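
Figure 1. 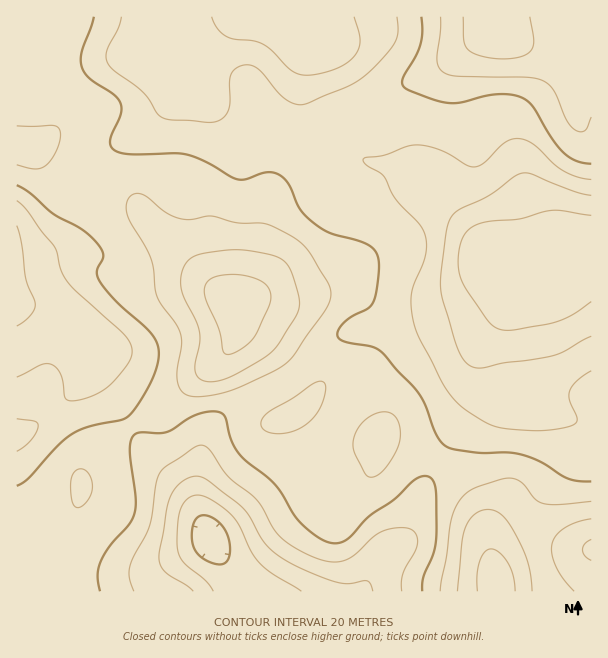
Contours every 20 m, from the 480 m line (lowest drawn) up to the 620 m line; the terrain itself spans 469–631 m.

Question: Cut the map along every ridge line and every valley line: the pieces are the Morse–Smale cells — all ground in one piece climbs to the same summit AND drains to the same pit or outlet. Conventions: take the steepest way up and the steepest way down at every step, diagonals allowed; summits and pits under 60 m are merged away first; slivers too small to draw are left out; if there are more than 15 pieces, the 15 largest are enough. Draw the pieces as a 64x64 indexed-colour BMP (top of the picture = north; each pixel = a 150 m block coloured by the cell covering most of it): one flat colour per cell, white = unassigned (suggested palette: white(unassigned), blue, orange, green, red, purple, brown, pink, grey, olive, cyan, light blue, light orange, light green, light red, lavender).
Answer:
<image width="64" height="64" href="data:image/bmp;base64,Qk12CAAAAAAAAHYAAAAoAAAAQAAAAEAAAAABAAQAAAAAAAAIAAATCwAAEwsAABAAAAAAAAAA////ALR3HwAOf/8ALKAsACgn1gC9Z5QAS1aMAMJ34wB/f38AIr28AM++FwDox64AeLv/AIrfmACWmP8A1bDFACIiIiIiIiIiIiIiIiIiIiIiIiIlVVVVVVVVVVVVVVVVIiIiIiIiIiIiIiIiIiIiIiIiIiVVVVVVVVVVVVVVVVUiIiIiIiIiIiIiIiIiIiIiIiIiIlVVVVVVVVRFVVVVVSIiIiIiIiIiIiIiIiIiIiIiIiIiJVVVVVVVVERFVVVVIiIiIiIiIiIiIiIiIiIiIiIiIiIiVVVVVVVURERERFUiIiIiIiIiIiIiIiIiIiIiIiIiIiIlVVVVVURERERERCIiIiIiIiIiIiIiIiIiIiIiIiIiIiJVVVVVREREREREIiIiIiIiIiIiIiIiIiIiIiIiIiIiIlVVVVVEREREREQiIiIiIiIiIiIiIiIiIiIiIiIiIiIiVVVVVURERERERCIiIiIiIiIiIiIiIiIiIiIiIiIiIiIlVVVUREREREREIiIiIiIiIiIiIiIiIiIiIiIiIiIiIiVVVVREREREREQiIiIiIiIiIiIiIiIiIiIiIiIiIiIiJVVVRERERERERCIiIiIiIiIiIiIiIiIiIiIiIiIiIiIiVVVEREREREREIiIiIiIiIiIiIiIiIiIiIiIiIiIiIiJVREREREREREQiIiIiIiIiIiIiIiIiIiIiIiIiIiIiIiRERERERERERCIiIiIiIiIiIiIiIiIiIiIiEREiIiIhEUREREREREREIiIiIiIiIiIiIiIiIiIiIiEREREiERERREREREREREQiIiIiIiIiIiIiIiIiIiIiEREREREREREURERERERERCIiIiIiIiIiIiIiIiIiIiIRERERERERERRERERERERBIiIiIiIiIiIiIiIiIiIiIREREREREREREUREREREQREiIiIiIiIiIiIiIiIiIiIiERERERERERERFEREREERESIiIiIiIiIiIiIiIiIiIiIhEREREREREREURERBERERIiIiIiIiIiIiIiIiIiIiIiERERERERERERRERBEREREiIiIiIiIiIiIiIiIiIiIiEREREREREREREUREERERESIiIiIiIiIiIiIiIiIiIiERERERERERERERREQRERERIiIiIiIiIiIiIiIiIiIiIRERERERERERERFEQREREREiIiIiIiIiIiIiIiIiIiIREREREREREREREURBERERESIiIiIiIiIiIiIiIiIiERERERERERERERERREERERERIiIiIiIiIiIiIiIiIiERERERERERERERERFEQREREREiIiIiIiIiIiIiIiIhERERERERERERERERERRBERERESIiIiIiIiIiIiIiIiEREREREREREREREREREUERERERIiIiIiIiIiIiIiIiERERERERERERERERERERQREREREiIiIiIiIiIiIiIiIRERERERERERERERERERERERERESIiIiIiIiIiIiIiERERERERERERERERERERETMzMRERIiIiIiIiIiIiIiERERERERERERERERERERETMzMzMREiIiIiIiIiIiIiERERERERERERERERERERETMzMzMzESIiIiIiIiIiIiIRERERERERERERERERERERMzMzMzMxIiIiIiIiIiIiIREREREREREREREREREREREzMzMzMzMiIiIiIiIiIiEREREREREREREREREREREREzMzMzMzMyIiIiIiIiIiERERERERERERERERERERERETMzMzMzMzIiIiIiIiIiERERERERERERERERERERERETMzMzMzMzMiIiIiIiIiERERERERERERERERERERERETMzMzMzMzMyIiIiIiIiIRERERERERERERERERERERETMzMzMzMzMzIiIiIiIiERERERERERERERERERERERETMzMzMzMzMzMiIiIRERERERERERERERERERERERERETMzMzMzMzMzMyIiIRERERERERERERERERERERERERETMzMzMzMzMzMzIiIRERERERERERERERERERERERERETMzMzMzMzMzMzMiIREREREREREREREREREREREREREzMzMzMzMzMzMzMyIREREREREREREREREREREREREzMzMzMzMzMzMzMzMzERERERERERERERERERERERERMzMzMzMzMzMzMzMzMzMREREREREREREREREREREREzMzMzMzMzMzMzMzMzMzMxERERERERERERERERERERETMzMzMzMzMzMzMzMzMzMzERERERERERERERERERERETMzMzMzMzMzMzMzMzMzMzMRERERERERERERERERERERMzMzMzMzMzMzMzMzMzMzMxEREREREREREREREREREREzMzMzMzMzMzMzMzMzMzMzERERERERERERERERERERETMzMzMzMzMzMzMzMzMzMzMRERERERERERERERERERERMzMzMzMzMzMzMzMzMzMzZhEREREREREREREREREREREzMzMzMzMzMzMzMzMzMzZmcRERERERERERERERERERETMzMzMzMzMzMzMzMzMzZmZ3ERERERERERERERERERERMzMzMzMzMzMzMzMzMzZmZndxEREREREREREREREREREzMzMzMzMzMzMzMzM2ZmZmd3ERERERERERERERERERETMzMzMzMzMzMzMzNmZmZmZ3dxERERERERERERERERETMzMzMzMzMzMzMzNmZmZmZnd3cRERERERERERERERETMzMzMzMzMzMzMzM2ZmZmZm"/>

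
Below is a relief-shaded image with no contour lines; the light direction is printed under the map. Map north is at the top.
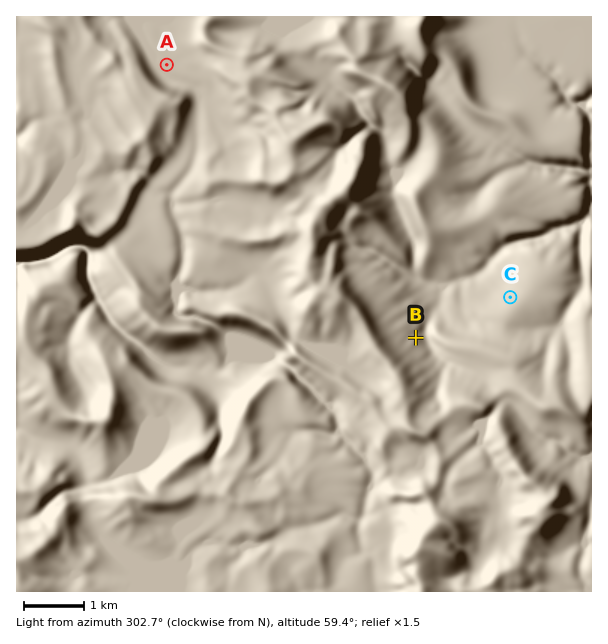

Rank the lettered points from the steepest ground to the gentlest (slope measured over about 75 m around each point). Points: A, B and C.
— B C A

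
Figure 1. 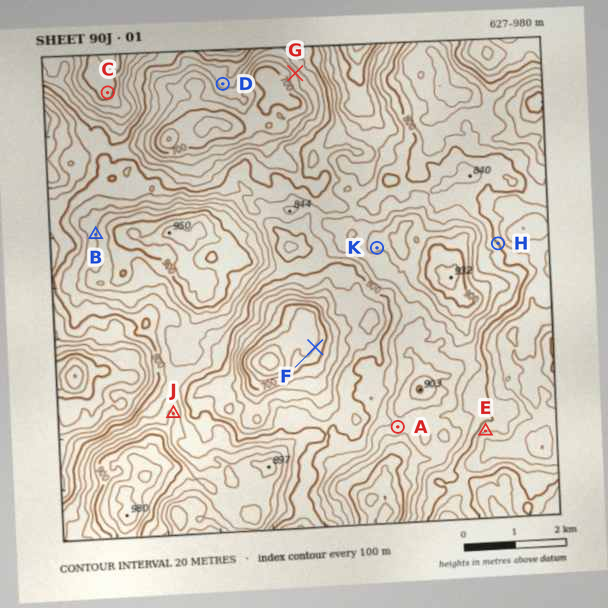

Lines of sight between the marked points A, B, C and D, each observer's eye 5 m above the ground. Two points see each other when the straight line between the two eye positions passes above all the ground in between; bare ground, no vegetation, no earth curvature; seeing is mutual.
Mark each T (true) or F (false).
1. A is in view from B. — F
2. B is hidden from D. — T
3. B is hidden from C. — F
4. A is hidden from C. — T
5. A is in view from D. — F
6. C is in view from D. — T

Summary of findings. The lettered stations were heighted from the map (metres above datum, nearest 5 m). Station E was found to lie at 780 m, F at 680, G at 740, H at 800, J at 860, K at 865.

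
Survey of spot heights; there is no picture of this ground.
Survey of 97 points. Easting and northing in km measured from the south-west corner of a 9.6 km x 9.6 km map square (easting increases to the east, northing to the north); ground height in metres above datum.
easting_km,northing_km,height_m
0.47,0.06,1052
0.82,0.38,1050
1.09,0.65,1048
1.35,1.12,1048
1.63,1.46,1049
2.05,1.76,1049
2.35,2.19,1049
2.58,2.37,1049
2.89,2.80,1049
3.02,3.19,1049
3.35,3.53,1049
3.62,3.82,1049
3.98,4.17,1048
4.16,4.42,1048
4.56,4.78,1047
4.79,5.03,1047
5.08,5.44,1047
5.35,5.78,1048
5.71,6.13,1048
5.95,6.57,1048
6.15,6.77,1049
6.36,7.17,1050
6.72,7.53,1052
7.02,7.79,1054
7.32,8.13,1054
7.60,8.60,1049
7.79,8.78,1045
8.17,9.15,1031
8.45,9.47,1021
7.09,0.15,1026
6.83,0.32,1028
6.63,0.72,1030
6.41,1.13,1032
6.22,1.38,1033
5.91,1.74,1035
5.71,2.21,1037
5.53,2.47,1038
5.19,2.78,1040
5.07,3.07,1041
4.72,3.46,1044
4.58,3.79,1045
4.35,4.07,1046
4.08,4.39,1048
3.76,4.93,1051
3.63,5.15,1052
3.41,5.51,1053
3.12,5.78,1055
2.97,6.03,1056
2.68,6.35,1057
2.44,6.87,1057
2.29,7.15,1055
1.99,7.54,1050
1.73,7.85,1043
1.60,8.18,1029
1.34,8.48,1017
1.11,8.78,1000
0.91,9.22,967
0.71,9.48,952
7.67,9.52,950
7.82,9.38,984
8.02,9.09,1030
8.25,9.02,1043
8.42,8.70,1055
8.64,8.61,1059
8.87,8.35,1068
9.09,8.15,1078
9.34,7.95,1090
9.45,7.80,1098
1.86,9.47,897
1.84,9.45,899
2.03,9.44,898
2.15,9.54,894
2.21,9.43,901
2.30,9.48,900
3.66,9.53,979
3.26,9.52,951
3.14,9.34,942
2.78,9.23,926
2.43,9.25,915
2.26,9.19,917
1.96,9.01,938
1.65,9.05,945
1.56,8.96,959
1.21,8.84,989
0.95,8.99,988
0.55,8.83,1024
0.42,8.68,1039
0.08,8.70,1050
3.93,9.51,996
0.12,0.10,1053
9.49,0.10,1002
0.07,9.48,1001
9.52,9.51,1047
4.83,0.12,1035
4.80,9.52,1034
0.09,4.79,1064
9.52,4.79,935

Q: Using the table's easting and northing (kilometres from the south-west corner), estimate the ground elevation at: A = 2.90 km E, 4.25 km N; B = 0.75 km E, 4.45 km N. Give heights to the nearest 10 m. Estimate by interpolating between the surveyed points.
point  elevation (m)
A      1050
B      1060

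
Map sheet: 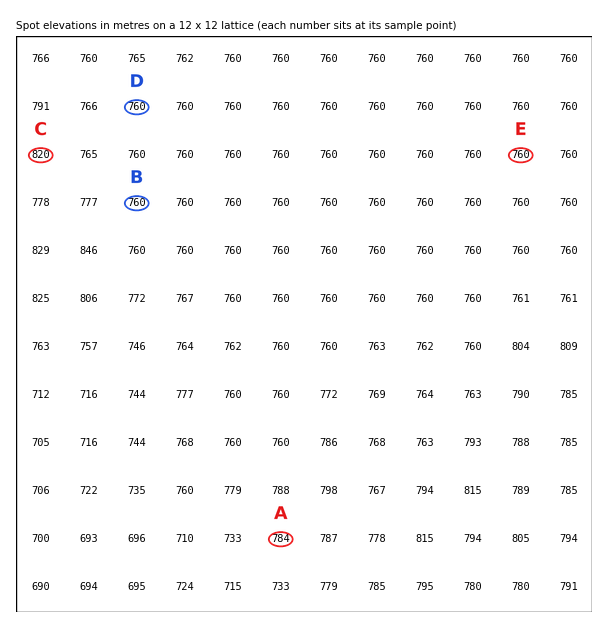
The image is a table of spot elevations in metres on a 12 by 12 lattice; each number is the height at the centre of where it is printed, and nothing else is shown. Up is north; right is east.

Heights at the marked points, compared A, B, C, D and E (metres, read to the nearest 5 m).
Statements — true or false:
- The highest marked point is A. false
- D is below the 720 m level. false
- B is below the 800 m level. true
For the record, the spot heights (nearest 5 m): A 785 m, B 760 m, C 820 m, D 760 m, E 760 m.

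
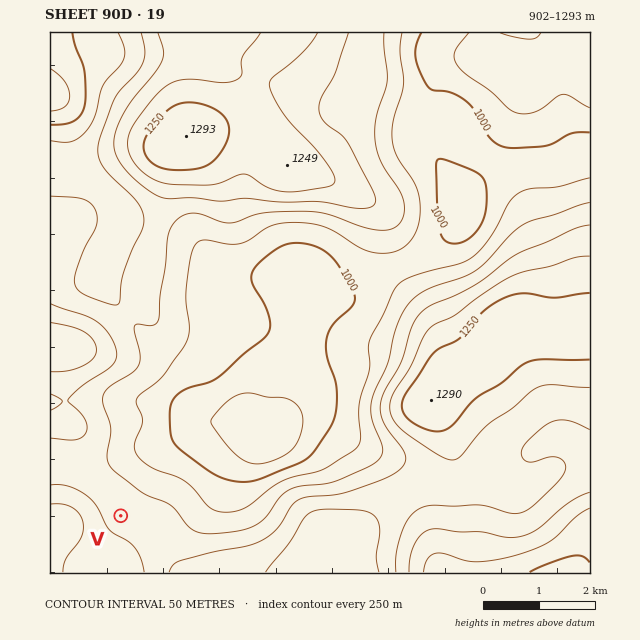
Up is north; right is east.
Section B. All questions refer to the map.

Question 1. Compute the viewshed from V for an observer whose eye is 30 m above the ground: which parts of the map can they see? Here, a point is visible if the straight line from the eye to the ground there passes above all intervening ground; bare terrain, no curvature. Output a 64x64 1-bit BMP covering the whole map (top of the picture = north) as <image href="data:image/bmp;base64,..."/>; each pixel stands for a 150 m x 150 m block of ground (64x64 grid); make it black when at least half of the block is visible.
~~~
<image width="64" height="64" href="data:image/bmp;base64,Qk0+AgAAAAAAAD4AAAAoAAAAQAAAAEAAAAABAAEAAAAAAAACAAATCwAAEwsAAAIAAAAAAAAA////AAAAAAD////+AAAAAP////4AAAAA/////wAAAAD/////AAAAAP/8H/8AAAAA//wH/4AAAADn/AH/AAAAAP/8Af8AAAAA//wA/gAAAAD/4AD+HgAAAP/AAHx//wAA/wAAP///AAD/AAAf//8AAP8AAA///wAA/4AAD//+AAD/8AAP//4AAP/8AB///AAAH/4A///8AAAA/3////gAAAD/////+AAAA//////4AAAf//////gAAP//////+AAA///////8AAD///////wAAP///////AAA/B/////8AAAAH/////wAAAAf/////DAAADw/z//4MAAAPD+H//g4AAA4Hwf/+DAAADgeB//wEAAAPB4D/+AAAAA8HgP/wAAAAD4fB//AAAAAHh/H/8AAAAAOH///4AAAAAw////gAAAAD3///+AAAAAP////wAAAAA////+AAwAAH////wAHAAA////+AAcAAD////gADwAAf///4AAOAAB///+AAA4AAP//+AAABgAA///wAAAGAAD//8AAAAAAAOP/wAAAAAAAAAAAAAAAAAAAAAAAAAAAAAAAAAAAAAAAAAAAAAAAAAAAAAAAAAAAAAAAAAAAAAAAAAAAAAAAAAAAAAAAAAAAAAAAAAAAAAAAAAAAAAAAAAAAAAAAAAAAAAAAAAAAAAAAAAAAAAAAAA=="/>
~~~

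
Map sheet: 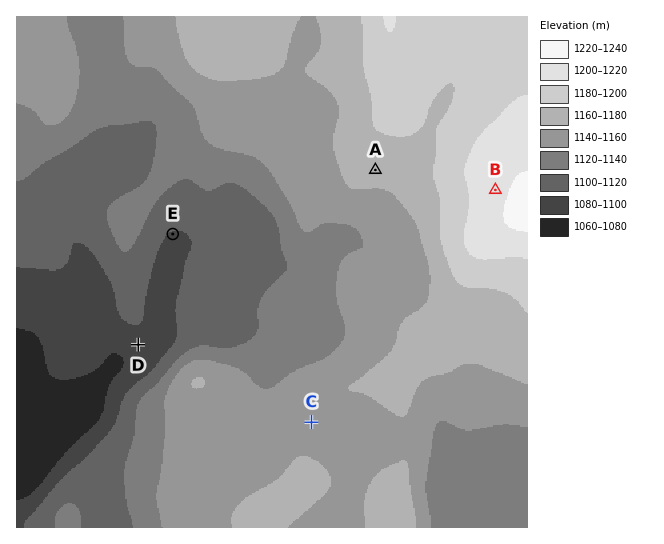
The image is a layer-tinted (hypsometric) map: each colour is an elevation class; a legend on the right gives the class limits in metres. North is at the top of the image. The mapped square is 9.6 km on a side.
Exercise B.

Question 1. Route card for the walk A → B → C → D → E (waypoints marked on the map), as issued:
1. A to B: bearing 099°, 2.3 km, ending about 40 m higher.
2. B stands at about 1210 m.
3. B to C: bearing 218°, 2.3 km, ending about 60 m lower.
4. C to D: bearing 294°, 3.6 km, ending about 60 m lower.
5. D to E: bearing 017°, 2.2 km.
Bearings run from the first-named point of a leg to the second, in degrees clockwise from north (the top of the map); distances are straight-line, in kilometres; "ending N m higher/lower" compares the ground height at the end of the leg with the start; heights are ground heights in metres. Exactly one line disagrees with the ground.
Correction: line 3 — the distance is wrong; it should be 5.6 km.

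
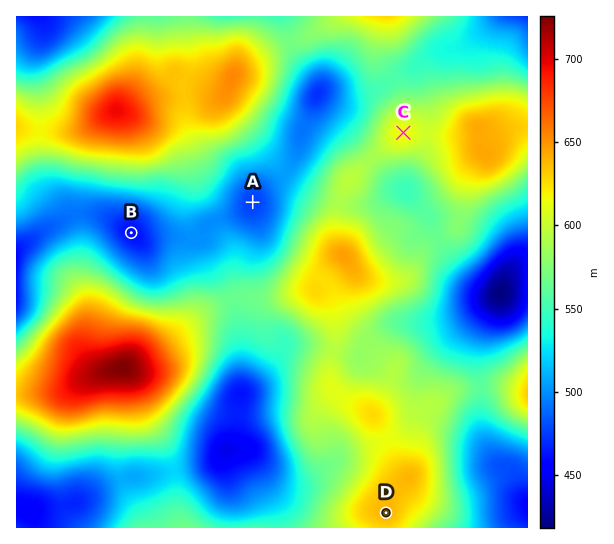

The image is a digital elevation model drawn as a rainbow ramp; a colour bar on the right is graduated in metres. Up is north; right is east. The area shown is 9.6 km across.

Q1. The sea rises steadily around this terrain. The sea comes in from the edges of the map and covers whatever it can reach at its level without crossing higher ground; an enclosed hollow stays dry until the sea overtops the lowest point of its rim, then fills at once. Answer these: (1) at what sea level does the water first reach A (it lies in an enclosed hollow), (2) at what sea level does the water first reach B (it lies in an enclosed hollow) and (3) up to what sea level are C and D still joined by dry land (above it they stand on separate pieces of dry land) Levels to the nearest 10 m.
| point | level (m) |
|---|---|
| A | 500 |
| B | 490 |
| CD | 590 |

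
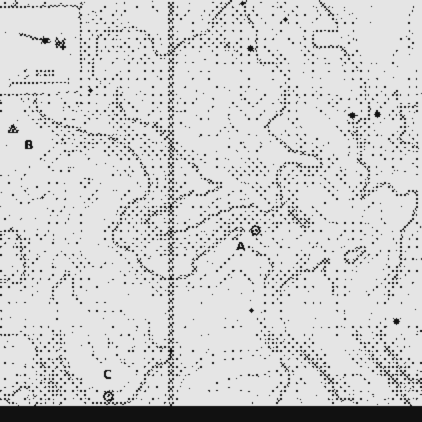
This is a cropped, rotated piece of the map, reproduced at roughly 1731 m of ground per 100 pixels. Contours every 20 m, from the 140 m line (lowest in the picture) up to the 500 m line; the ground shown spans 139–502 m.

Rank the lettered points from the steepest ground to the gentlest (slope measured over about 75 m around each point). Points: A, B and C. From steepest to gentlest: A C B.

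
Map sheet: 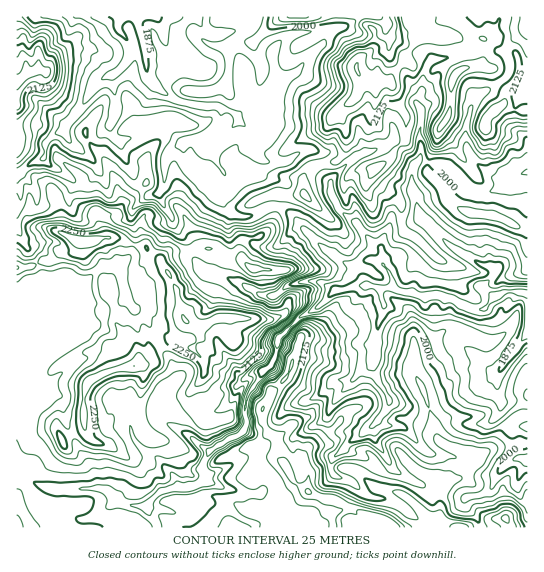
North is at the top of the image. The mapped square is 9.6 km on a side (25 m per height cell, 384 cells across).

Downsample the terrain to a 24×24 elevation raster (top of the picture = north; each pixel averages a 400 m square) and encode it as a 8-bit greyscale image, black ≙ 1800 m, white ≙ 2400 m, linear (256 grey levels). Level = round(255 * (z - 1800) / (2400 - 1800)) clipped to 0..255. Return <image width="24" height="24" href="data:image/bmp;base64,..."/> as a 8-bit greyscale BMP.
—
<image width="24" height="24" href="data:image/bmp;base64,Qk12BgAAAAAAADYEAAAoAAAAGAAAABgAAAABAAgAAAAAAEACAAATCwAAEwsAAAABAAAAAAAAAAAAAAEBAQACAgIAAwMDAAQEBAAFBQUABgYGAAcHBwAICAgACQkJAAoKCgALCwsADAwMAA0NDQAODg4ADw8PABAQEAAREREAEhISABMTEwAUFBQAFRUVABYWFgAXFxcAGBgYABkZGQAaGhoAGxsbABwcHAAdHR0AHh4eAB8fHwAgICAAISEhACIiIgAjIyMAJCQkACUlJQAmJiYAJycnACgoKAApKSkAKioqACsrKwAsLCwALS0tAC4uLgAvLy8AMDAwADExMQAyMjIAMzMzADQ0NAA1NTUANjY2ADc3NwA4ODgAOTk5ADo6OgA7OzsAPDw8AD09PQA+Pj4APz8/AEBAQABBQUEAQkJCAENDQwBEREQARUVFAEZGRgBHR0cASEhIAElJSQBKSkoAS0tLAExMTABNTU0ATk5OAE9PTwBQUFAAUVFRAFJSUgBTU1MAVFRUAFVVVQBWVlYAV1dXAFhYWABZWVkAWlpaAFtbWwBcXFwAXV1dAF5eXgBfX18AYGBgAGFhYQBiYmIAY2NjAGRkZABlZWUAZmZmAGdnZwBoaGgAaWlpAGpqagBra2sAbGxsAG1tbQBubm4Ab29vAHBwcABxcXEAcnJyAHNzcwB0dHQAdXV1AHZ2dgB3d3cAeHh4AHl5eQB6enoAe3t7AHx8fAB9fX0Afn5+AH9/fwCAgIAAgYGBAIKCggCDg4MAhISEAIWFhQCGhoYAh4eHAIiIiACJiYkAioqKAIuLiwCMjIwAjY2NAI6OjgCPj48AkJCQAJGRkQCSkpIAk5OTAJSUlACVlZUAlpaWAJeXlwCYmJgAmZmZAJqamgCbm5sAnJycAJ2dnQCenp4An5+fAKCgoAChoaEAoqKiAKOjowCkpKQApaWlAKampgCnp6cAqKioAKmpqQCqqqoAq6urAKysrACtra0Arq6uAK+vrwCwsLAAsbGxALKysgCzs7MAtLS0ALW1tQC2trYAt7e3ALi4uAC5ubkAurq6ALu7uwC8vLwAvb29AL6+vgC/v78AwMDAAMHBwQDCwsIAw8PDAMTExADFxcUAxsbGAMfHxwDIyMgAycnJAMrKygDLy8sAzMzMAM3NzQDOzs4Az8/PANDQ0ADR0dEA0tLSANPT0wDU1NQA1dXVANbW1gDX19cA2NjYANnZ2QDa2toA29vbANzc3ADd3d0A3t7eAN/f3wDg4OAA4eHhAOLi4gDj4+MA5OTkAOXl5QDm5uYA5+fnAOjo6ADp6ekA6urqAOvr6wDs7OwA7e3tAO7u7gDv7+8A8PDwAPHx8QDy8vIA8/PzAPT09AD19fUA9vb2APf39wD4+PgA+fn5APr6+gD7+/sA/Pz8AP39/QD+/v4A////AJmQjYmFgnuFiZGVl5qcobS1rZiYjoickpKLiYZ8gHp9goiRlZupppqNkJCGeW5xbo6Rk5COlY6BdH6UmKSohX+EfH+CgHVdV5Ser6utpJqWgXyRnKWeeWhvcHdud3lnUZqtusGuoqGVko12mpyHcl9KV19vZlhUUZejssCoo5ucoqGBnol4XmBTQVdnWEk7SJaarMStraOfraJ9g5RyUENGP2BjSTQuP5adpbvFyr2lt7CQZISEXUEtRWVXQjInNpWWnKm5v76/yL66iGeOZ0ApO11LOzczIZeVlpyus7fJzsnGrHNsWDwrL0k7OC4rJZmVlZyrqrXJva+njoZcMS8kHCQaFxMTGJuWl6CtrbfBnZOKjXpYNCMaFx8kKB4YIqOqsbOor72slpigmoxqQS4iHiw6NSgkO4uqxce/sKeSk46LgmNIQEMtLT03Mjw/TYKXmKOijod0c19bZV5OXURJQDw3T1tdW3B/fYJ9c19mVUdRXmJuVlVnVkBLWVJPTGJua2dpYltPRkJFSVVnWGZ7aEhVUVZKQ2dUVlRYV1dEQD5BPklTYW1vdVteYGFkTnFPQlBGUFNKQjk5OENbfIZ9dnGEgH6GZXxZQkY/SEhGPDc3O0BdipmQgXZ8k4CUiI5+VTU3Oiw2QEE9PD5RaZSjm399lX+Ih5+ZXzotKycvMDo+QT9DY5qjmZKImJaQiI2CWUIzIygtN0BFRkNMUnqOhJWSkZGNgmleRjcjHiQsN0BETFlaVVpzeJmZlI2LeA=="/>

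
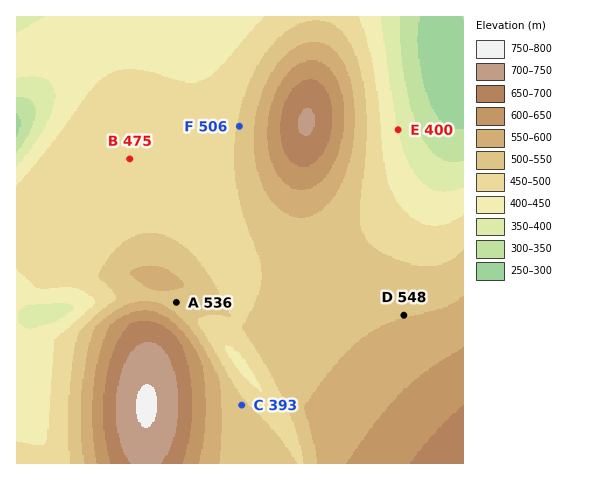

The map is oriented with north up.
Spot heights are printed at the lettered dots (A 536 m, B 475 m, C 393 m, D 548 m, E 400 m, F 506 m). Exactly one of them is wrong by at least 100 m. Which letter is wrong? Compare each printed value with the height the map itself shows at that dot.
C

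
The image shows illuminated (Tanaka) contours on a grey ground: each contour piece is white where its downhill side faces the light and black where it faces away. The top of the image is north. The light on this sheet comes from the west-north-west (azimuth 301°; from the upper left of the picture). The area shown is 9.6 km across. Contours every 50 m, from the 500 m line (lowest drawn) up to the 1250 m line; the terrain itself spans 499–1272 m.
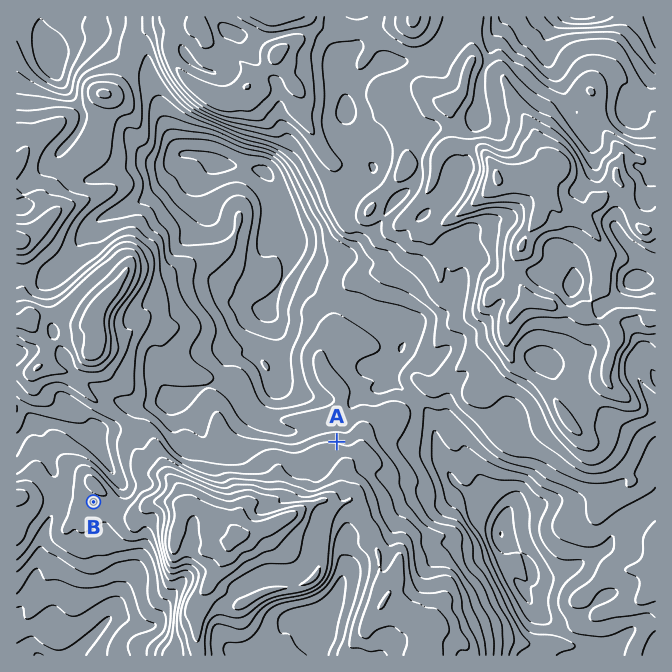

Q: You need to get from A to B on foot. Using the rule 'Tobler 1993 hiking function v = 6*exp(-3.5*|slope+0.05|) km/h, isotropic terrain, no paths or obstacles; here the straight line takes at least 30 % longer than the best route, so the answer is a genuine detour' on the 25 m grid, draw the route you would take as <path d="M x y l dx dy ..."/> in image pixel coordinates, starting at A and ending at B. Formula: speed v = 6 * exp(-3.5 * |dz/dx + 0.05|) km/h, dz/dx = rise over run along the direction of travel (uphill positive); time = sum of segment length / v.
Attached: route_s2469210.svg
<path d="M337 442l-13 0-24 11-26 0-27 14-58 0-24-12-3 0-3 2-12 11-3 2-2 2-2 3 0 8-6 14-4 3-6 3-27 0-3-1"/>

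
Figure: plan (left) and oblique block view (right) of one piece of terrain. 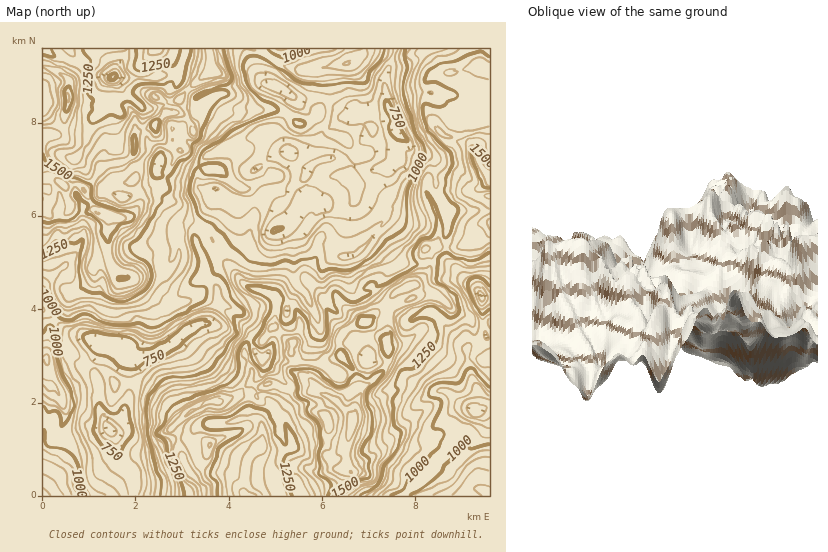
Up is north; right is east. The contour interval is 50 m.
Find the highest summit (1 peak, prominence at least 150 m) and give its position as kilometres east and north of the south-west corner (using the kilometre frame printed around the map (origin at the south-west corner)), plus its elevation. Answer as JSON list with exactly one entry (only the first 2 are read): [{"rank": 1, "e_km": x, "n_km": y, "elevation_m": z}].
[{"rank": 1, "e_km": 6.66, "n_km": 1.64, "elevation_m": 1725}]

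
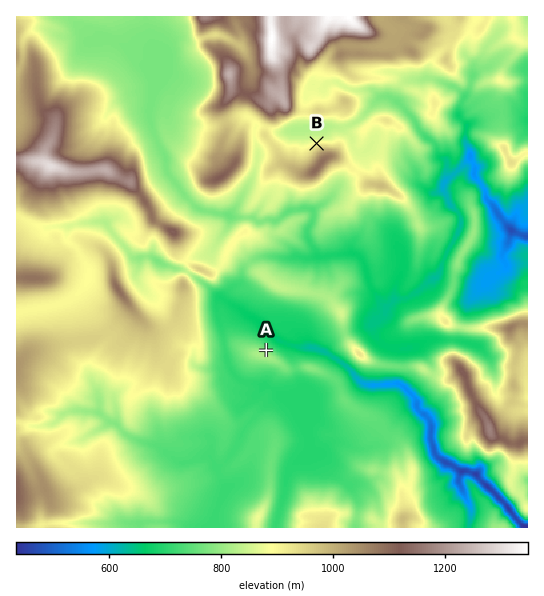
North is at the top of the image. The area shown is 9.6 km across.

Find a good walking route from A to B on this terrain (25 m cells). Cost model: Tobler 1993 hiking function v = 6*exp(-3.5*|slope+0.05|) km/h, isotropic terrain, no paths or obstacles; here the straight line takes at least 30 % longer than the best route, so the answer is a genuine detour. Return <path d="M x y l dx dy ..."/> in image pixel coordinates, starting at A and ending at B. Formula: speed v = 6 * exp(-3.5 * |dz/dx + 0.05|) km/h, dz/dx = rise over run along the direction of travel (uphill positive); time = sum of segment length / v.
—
<path d="M266 350l-17-17-8-16 0-4 2-6 0-34 8-16 7-7 3-1 6-7 2-3 0-2 2-6 0-2-1-3-3-3-2-1-2-3-2-1-2-3 0-2 4-8 0-18 4-8 6-5 6-13 2-2 2-1 7 0 3-1 8 0 2-2 11-10 3-2"/>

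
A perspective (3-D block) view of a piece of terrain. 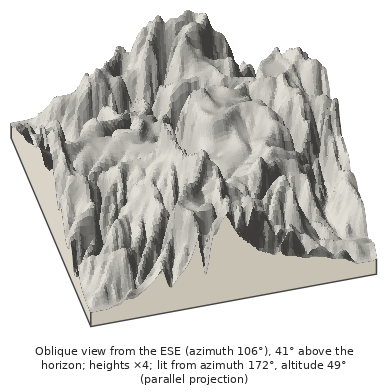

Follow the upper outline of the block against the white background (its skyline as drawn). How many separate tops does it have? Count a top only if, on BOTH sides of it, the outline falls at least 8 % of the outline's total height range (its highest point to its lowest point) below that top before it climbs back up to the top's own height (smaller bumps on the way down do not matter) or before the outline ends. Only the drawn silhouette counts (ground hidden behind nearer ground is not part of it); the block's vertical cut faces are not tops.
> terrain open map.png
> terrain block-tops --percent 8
2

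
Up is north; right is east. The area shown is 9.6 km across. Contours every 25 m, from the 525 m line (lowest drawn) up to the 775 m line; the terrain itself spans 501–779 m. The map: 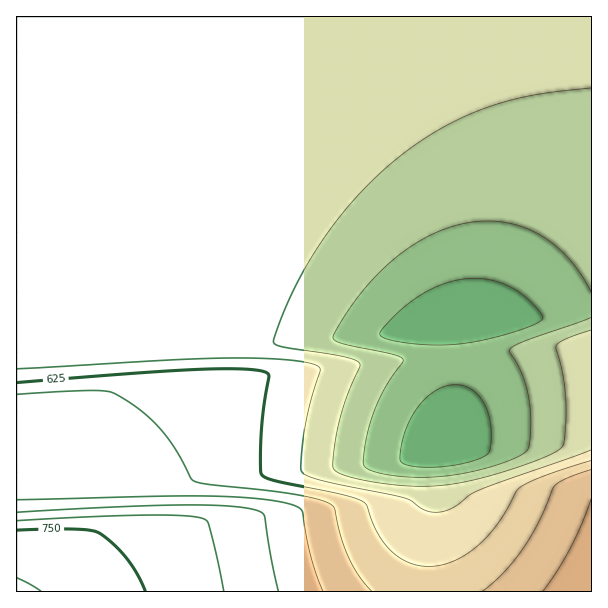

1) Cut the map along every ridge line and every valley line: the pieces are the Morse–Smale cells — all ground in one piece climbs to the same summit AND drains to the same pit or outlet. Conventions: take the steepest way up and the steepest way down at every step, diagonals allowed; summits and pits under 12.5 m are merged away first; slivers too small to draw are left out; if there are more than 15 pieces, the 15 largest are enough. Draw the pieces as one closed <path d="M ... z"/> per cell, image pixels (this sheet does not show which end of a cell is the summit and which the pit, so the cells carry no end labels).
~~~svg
<path d="M591 16l-575 1 1 575 40 0 9-8 40-53 0-45 20-36 25-34 14-13 18-11 33-8 120-17 117-12 139-10z"/><path d="M591 346l-138 9-117 12-102 13-33 6-18 6-27 18-14 16-16 24-20 36 0 45-48 60 367 1 2-47 6-39 0-50 12-7 5-11 6-8 27-15 42-9 66-3z"/><path d="M591 403l-52 1-33 5-23 6-27 15-6 8-5 11-12 7 0 50-6 39-1 47 166-1z"/>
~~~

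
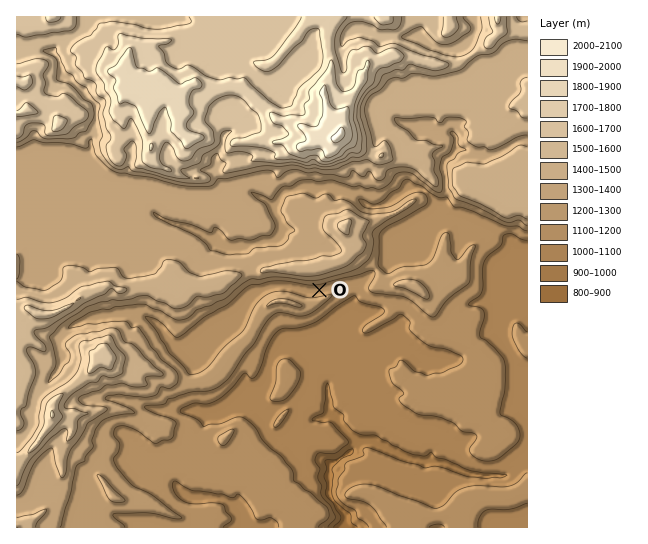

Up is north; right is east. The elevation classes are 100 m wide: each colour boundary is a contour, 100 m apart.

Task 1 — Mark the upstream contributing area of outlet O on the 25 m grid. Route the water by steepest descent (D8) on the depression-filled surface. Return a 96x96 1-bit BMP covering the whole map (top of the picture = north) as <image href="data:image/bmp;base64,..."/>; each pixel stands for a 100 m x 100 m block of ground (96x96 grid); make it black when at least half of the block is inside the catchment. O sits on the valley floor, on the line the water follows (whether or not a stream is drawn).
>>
<image width="96" height="96" href="data:image/bmp;base64,Qk2+BAAAAAAAAD4AAAAoAAAAYAAAAGAAAAABAAEAAAAAAIAEAAATCwAAEwsAAAIAAAAAAAAA////AAAAAAAAAAAAAAAAAAAAAAAAAAAAAAAAAAAAAAAAAAAAAAAAAAAAAAAAAAAAAAAAAAAAAAAAAAAAAAAAAAAAAAAAAAAAAAAAAAAAAAAAAAAAAAAAAAAAAAAAAAAAAAAAAAAAAAAAAAAAAAAAAAAAAAAAAAAAAAAAAAAAAAAAAAAAAAAAAAAAAAAAAAAAAAAAAAAAAACAAAAAAAAAAAAAAADAAAAAAAAAAAAAAADgAAAAAAAAAAAAAADwAAAAAAAAAAAAAADwAAAAAAAAAAAAAAD4AAAAAAAAAAAAAAD8AAAAAAAAAAAAAAD8AAAAAAAAAAAAAAD+AAAAAAAAAAAAAAD+AAAAAAAAAAAAAAD+AAAAAAAAAAAAAAD+AAAAAAAAAAAAAAD/AAAAAAAAAAAAAAD/gAAAAAAAAAAAAAD/4AAAAAAAAAAAAAD/8AAD4AAAAAAAAAD/+AAH+AAAAAAAAAD//AB//AAAAAAAAAD//gH//gAAAAAAAAD//j///wAAAAAAAAD//////4AAAAAAAAD//////8AAAAAAAAD//////+AAAAAAAAB//////+AAAAAAAAA///////AAAAAAAAA///////gAAAAAAAAf//////gAAAAAAAAP//////gAAAAAAAAA//////wAAAAAAAAAP/////4AAAAAAAAAH///////gAAAAAAAB///////gAAAAAAAAf/h////gAAAAAAAAAAAD///gAAAAAAAAAAAAf//gAAAAAAAAAAAAD//gAAAAAAAAAAAAAHxAAAAAAAAAAAAAAAAAAAAAAAAAAAAAAAAAAAAAAAAAAAAAAAAAAAAAAAAAAAAAAAAAAAAAAAAAAAAAAAAAAAAAAAAAAAAAAAAAAAAAAAAAAAAAAAAAAAAAAAAAAAAAAAAAAAAAAAAAAAAAAAAAAAAAAAAAAAAAAAAAAAAAAAAAAAAAAAAAAAAAAAAAAAAAAAAAAAAAAAAAAAAAAAAAAAAAAAAAAAAAAAAAAAAAAAAAAAAAAAAAAAAAAAAAAAAAAAAAAAAAAAAAAAAAAAAAAAAAAAAAAAAAAAAAAAAAAAAAAAAAAAAAAAAAAAAAAAAAAAAAAAAAAAAAAAAAAAAAAAAAAAAAAAAAAAAAAAAAAAAAAAAAAAAAAAAAAAAAAAAAAAAAAAAAAAAAAAAAAAAAAAAAAAAAAAAAAAAAAAAAAAAAAAAAAAAAAAAAAAAAAAAAAAAAAAAAAAAAAAAAAAAAAAAAAAAAAAAAAAAAAAAAAAAAAAAAAAAAAAAAAAAAAAAAAAAAAAAAAAAAAAAAAAAAAAAAAAAAAAAAAAAAAAAAAAAAAAAAAAAAAAAAAAAAAAAAAAAAAAAAAAAAAAAAAAAAAAAAAAAAAAAAAAAAAAAAAAAAAAAAAAAAAAAAAAAAAAAAAAAAAAAAAAAAAAAAAAAAAAAAAAAAAAAAAAAAAAAAAAAAAAAAAAAAAAAAAAAAAAAAAAAAAAAAAAAAAAAAAAAAAAAAAAAAAAAAAAAAAAAAAAAAAAAAAAAAAAAAAA="/>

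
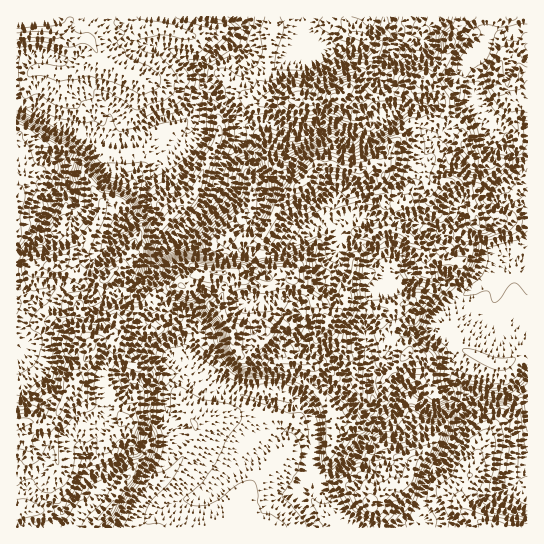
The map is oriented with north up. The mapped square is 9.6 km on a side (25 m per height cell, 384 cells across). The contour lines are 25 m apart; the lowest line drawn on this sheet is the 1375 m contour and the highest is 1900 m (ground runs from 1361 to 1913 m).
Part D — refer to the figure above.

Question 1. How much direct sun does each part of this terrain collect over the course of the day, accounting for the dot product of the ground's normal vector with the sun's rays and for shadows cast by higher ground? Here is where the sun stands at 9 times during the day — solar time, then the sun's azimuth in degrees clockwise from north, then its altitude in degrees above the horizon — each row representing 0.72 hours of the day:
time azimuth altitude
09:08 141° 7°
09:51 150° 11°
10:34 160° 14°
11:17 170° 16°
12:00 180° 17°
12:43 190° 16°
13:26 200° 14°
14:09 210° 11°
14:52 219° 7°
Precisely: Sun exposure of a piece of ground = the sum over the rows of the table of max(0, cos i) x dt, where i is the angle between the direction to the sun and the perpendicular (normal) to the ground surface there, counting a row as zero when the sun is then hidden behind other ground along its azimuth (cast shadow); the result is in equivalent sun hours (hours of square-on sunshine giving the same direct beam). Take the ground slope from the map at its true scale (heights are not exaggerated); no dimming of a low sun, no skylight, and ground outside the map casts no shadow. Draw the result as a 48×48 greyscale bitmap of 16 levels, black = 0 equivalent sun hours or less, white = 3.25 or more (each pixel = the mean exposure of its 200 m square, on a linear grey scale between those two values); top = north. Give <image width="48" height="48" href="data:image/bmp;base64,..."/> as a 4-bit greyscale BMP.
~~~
<image width="48" height="48" href="data:image/bmp;base64,Qk32BAAAAAAAAHYAAAAoAAAAMAAAADAAAAABAAQAAAAAAIAEAAATCwAAEwsAABAAAAAAAAAAAAAAABEREQAiIiIAMzMzAERERABVVVUAZmZmAHd3dwCIiIgAmZmZAKqqqgC7u7sAzMzMAN3d3QDu7u4A////AJiYRlfqd2ZmZmZ2ZmZWd3i8qXZmZnUyEXh3VVR8h3ZVVWZmZlVHZnvcqqd4iDEAAFVpkzVJqId2ZmZmZlRnVpp1erlodUMREXeIqFZW2piId2ZmZ3h1aKZEaKpmVXh1RYd4iUEjm1aHd3ZWZ3h2ZDNDVXpiRXiHZYl3d5thGqVnd3dmZnd2mxEURFijNVZ3ZpmHZ4m5Eshmd3d3Zmd3e7IiRkbaM0Zndpd3Z5eJ1Wd1d3d3dlZnaLsjMQFLUkV3dXeoeId5pzVmZ3d3d2RnZleSERImgjRWdomKqHdniVRXd3d3d3iFd5qEAjMRcyNFZRMmmYh2VWZXZmZndmRGl1ImYTIAEyESNQFlipd1NodmVUVURGhqpTOY6hFoUxAABCIiaXZlNWZlRFRYmYe9YkiJvNu4ZTE0QVQSWHdlMnp1Z3irur7pmJl4m8uFRr3cy1REI2h3rHVmZ4r///29uWl3WryXeqmYnFVVQ4qcpDRWea3+yquWRbh4hruoeIh2eWZmioq6doh3ir22vqY0iaZoh2YiZ2ZVZmZmVWV3qt+5mIqGW7eZ75Z4hjICVmZmZmiHdRBKiIm8l6pWVo25vZmJiFZEZmZmZmVlIiR1aHepjvgSQjRbZruqqLulVmZmZnVEVkIBE4mb/KZVQ2iJg1qFWKmpVWZmZlhlUjRCQUnv9yaHiHe3MmdkQzWMlmZmZmmXVXulMQSqjae9uJy1MzV3ZjBHmXZmZomruVJrxgATeqpzFHZ1VCZ3ZknIr8dmZmZ5lTEEdyEyMQASEyFGQ0Z0VniM2sh2VTAAJmMRWkAAAAAAEAAFZUNlM5qGQnlneJEAEnYxEjIAAAI1iDAAZlJuzOtTMieYhnglQ0hyAyUgABRTOIYxFXmIzXE0Vp/+yWdiRDaIIBNSAAA0JKiIZlQyRDV7uZh4mHZiM0V5whI1IAAVQovMmYeauru6iHQzNXh0NGZmMSMjYgACQm7tyZubhmepmWNEZ1eZI2QAAiIiRiEkMzbd25vZt2eazIi5iGeIRmEAEzIiNURVFEJJnO3azJlkVo3KmFVpdDAAEkMzNWQyGWEUntqJaId3evzNuGUidAACM0VUI4UgZAAQIgADN3ZnnKUUjWWJgwEjNFVVQmgxEAAAAAAAWHdmmVRmm2UgACNWZEVlREdUMAAAAAAAAmZodFaJhyAAA2ZmiFRWVVRGIAEQAAIgACaJdTZ3lgABV3d3eJhkRlNHh5mHN7llIAJGgzZ5nBE2d3d4iaqpZTJ4eJmq7+qohmhlZVaKmFZnd3eJmZmYdCd1RERCZWqGaszKV2eph3h3eImpmId3dZhUUxAAABMyNXmnJIineWd3eJmYdlVlRnVFRCAAAAA0QxI0dWhmV2VVZnd2REVEaBNEVVMhAAAUEAACl2QlUpd4mXdlVERYqYIkVmZUIQADUiEDu2ZUVO7cmHZmZ4iZmJlWd3ZVRVQyVEM0aZdkJiNDVmZmZ4iGVWdzZmZVZ1QxFVeEA1ZmdWVVVmZmZUQzIhAnVlZWZmVEQ2RkJpmJuQ=="/>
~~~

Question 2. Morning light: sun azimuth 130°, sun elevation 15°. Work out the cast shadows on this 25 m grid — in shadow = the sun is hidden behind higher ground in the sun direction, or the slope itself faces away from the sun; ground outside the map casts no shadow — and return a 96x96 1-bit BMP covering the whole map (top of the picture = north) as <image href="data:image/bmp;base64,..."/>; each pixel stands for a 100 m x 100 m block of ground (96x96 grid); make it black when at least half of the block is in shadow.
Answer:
<image width="96" height="96" href="data:image/bmp;base64,Qk2+BAAAAAAAAD4AAAAoAAAAYAAAAGAAAAABAAEAAAAAAIAEAAATCwAAEwsAAAIAAAAAAAAA////AAAAAAAAAAAAAAAAAAAAAAAAAAAAAAAAAAAAAAUAQAAAAAAAAAAAAAAAAAAAAAAAAAAAAAAAIAAAAAAAAAAAAAAAEAAAAAAAAAAAAAAAAAAAAAAAAAAAAAAABAAAAAAAAAAAAAAABgAAAAAAIAAAAAAAA+AAAAAAPAAAAAAAAPgAAAAAHgAAAAAAAHwAAAAADwAAAAAAAB4AAAAAx4AAwAAAAA8AAAAAwcAAwAAAAAMAAAAAwMAA4AAAAAGAAAAAwPAAYAAAAAGAAAABwHAAcAAAAACAAAABwDgAMAAAAAAAAAABwBgAOAAAAAAAAAABwAwDPAAAAAAAAAABwA8HnAAAAAAAAAAAgAOPnADgAAAAAAAAAAHP3ADgAAAAAAAAAADAHvz4AAAAAAAAAAAADv4/AAAAAAAAAAAABAI/gAAAAAAAAAAAAAAPgAAAAAAAABAAAAAHwAAAAAAAABAAAAAHwAAAAAAAAAAAAAAHwAAAAAAAAAAAAAAHwAAAAAAAAAAAAAABAAAAAQAAAAAAAAAAAAAAAwAAAAAAAAAAAAAABwAAAAAAAAAAAAAADwAAAAAAAAAAAAAAHwAAAAAAAAAAAAAAPgABAAAAAAAAYAAAPAABAAAAAAAAQAAAMAAAAAAAAAAAA+AAAAAAAAAAAAAAA+AAOAAAAAAAAAAAA+EAPAAAAAAAAAAAAAGAPAAAAAAAAAAAAAHACAAAAAAAAAAAAAH4AAAAGAAAAAAAAAH8AAAACAAAAAAAA4H/AAAAAAAAAACAA8D/BwAAAgAAAADAA+D//+f4AgAAAADGA/D//+/4AgAAAAD/gfB//w/8AgAAAAB/wPh/8AD+AAAAAAAeAHh/8AA/AAAAGAAMAHx//AAHgAAAAAAECD5//gwAAAAAAAAGCB5n/w4AADAAAAAHAA9j/44AAAAAAAADAANh/48AAAAAAAADgABg/88AAAAAAAABgAAAf+eAAAAAAAABgAAAP+eAAAAAAAABsAAAH/fAAAAAAAAA8OAAD/fgAAAAAAAAeOAAD/fwAAAAAAAAcAAAB/f8AAAAAAAAcAAAR+/8AAAAAAAAeAAAw+/+AAAAAAAAeAAA4///AIAAAAAAOAAA8///AeAAAAAAEAAA8f//4fAAAAAAAAAAeP//4/gAAAAAgAAAeP//5/wAAAABgAAAOH//5/8AAAAAAAAAPH//9/8AAAAAAAAAHD//4P+AAACAAAAAGB/hgH+AAACAAAAACAIAAAfgAAAAAAAAAAAAAAHAAAAAAAAAAAAAAAAAAAAAAAAAAABAAAAAAAAAAAAAAADh8AAAAAAAAAAAAADz+AIAAAAAAAAAAAH3/AAAAAAAAAAAAAH//gHgAAAAAAAAEAD//wfwAIAAAAAAGAAf/w/4AcAAAAAADAAf/gf+AcAAAAAABgAP/+f/AEAAAAAAAQAH/+fPAAAAAAAAAAAAH/MPgAAAAAAAAAAAAHAPgAAAAAAAACAAADgPwAAAAAAAADAAADgPwAAAAAAAADAAAAMPwAAAAAAAAAAAAAMP4AA="/>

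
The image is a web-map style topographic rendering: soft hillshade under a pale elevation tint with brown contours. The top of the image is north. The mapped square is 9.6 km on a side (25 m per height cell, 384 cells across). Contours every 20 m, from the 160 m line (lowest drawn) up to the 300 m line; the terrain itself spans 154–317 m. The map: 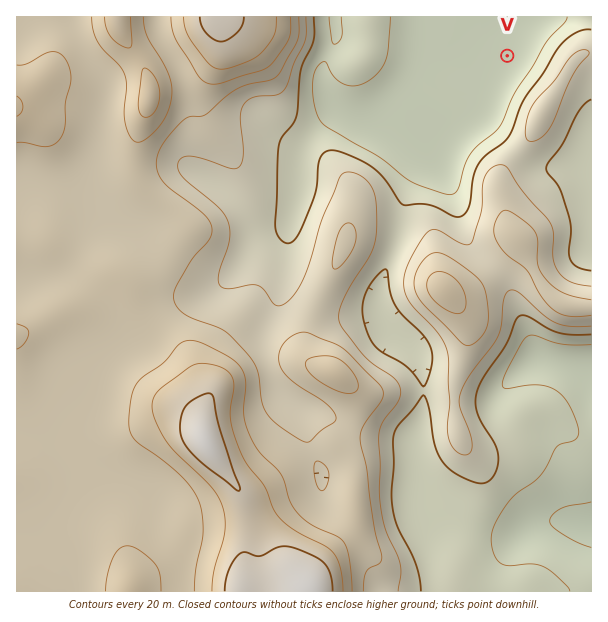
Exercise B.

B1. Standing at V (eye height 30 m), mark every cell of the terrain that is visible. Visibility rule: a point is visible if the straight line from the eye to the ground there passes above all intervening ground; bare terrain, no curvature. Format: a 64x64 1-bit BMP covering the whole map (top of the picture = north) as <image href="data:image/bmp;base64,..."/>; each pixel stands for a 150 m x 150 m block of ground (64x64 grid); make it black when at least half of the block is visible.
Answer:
<image width="64" height="64" href="data:image/bmp;base64,Qk0+AgAAAAAAAD4AAAAoAAAAQAAAAEAAAAABAAEAAAAAAAACAAATCwAAEwsAAAIAAAAAAAAA////AAAAAAAAAAAAAAAAAAAAAAAAAAAAAAAAAAAAAAAAAAAHAAAAAAAAAA8AAAAAAAAABwAAAAAAAAAAAAAAAAAAAAAAAAAAAAAAAAAAAAAAAAAAAAAAAAAAAAAAAAAAAAAAQAAAAAAAAADAAAAAAAAAAcAAAAAAAAABgAAAAAAAAAOAAAAAAAAAB4AAAAAAAAAHgAAAAAAAAA+AAAAAAAAAD4AAAAAAAAAPgAAAAAAAAAeAAAAAAAAAB4AAAAAAAAAfgAYAAAAAAB8AHgAAAAAAHAB8AAAAAAAAAfwAAAAAAAAB/AAAAAAAAAD4AAAAAAAAAHgAAAAAAAAAGAAAAAADAAAMAAAAAAMAAAAAAAAAB4AAAADgAAAAwAAAA+AAAABgAAAHwAAAADgAAA/AAAAAHAADj8AAAAAOAAOPwAAAAA4AB8fAAAAADwAHx8PAAAAfAAfHw4AAAD8AB/+DgAAA/CAH/4MAAAHwMAf/gwAAA8BwB/+PAAADgHgP/54AAAcA/A///gAAAwD+H//+AAADAf8///8AAAOD/////wAAA4f/////gAABx//////AAAHHx////8AAAcOH////4AABg4eH///wAAABj4f///AAAAH/A///+AAAAP8D///4AAAA/4P///wAAAB/wf///AAAAH/B///+AAAAf8H///4AAAB/wf///g=="/>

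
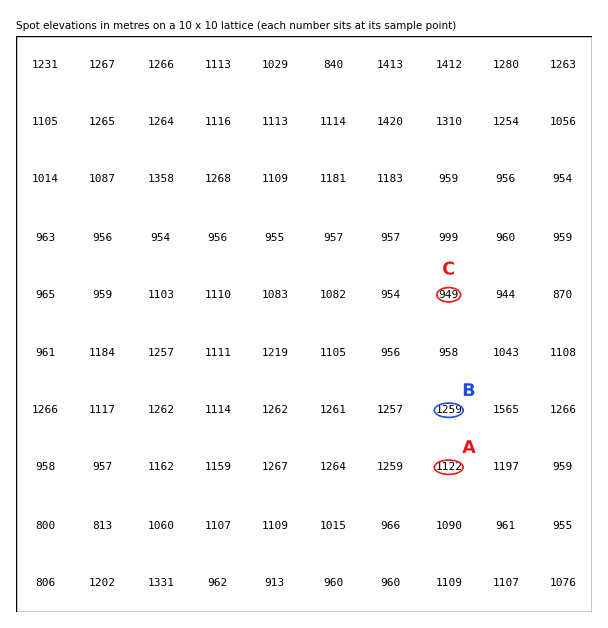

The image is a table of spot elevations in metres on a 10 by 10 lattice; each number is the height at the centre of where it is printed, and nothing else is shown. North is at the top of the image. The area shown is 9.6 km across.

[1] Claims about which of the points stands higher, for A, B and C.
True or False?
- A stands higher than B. False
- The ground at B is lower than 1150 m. False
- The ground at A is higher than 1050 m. True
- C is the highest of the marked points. False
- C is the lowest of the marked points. True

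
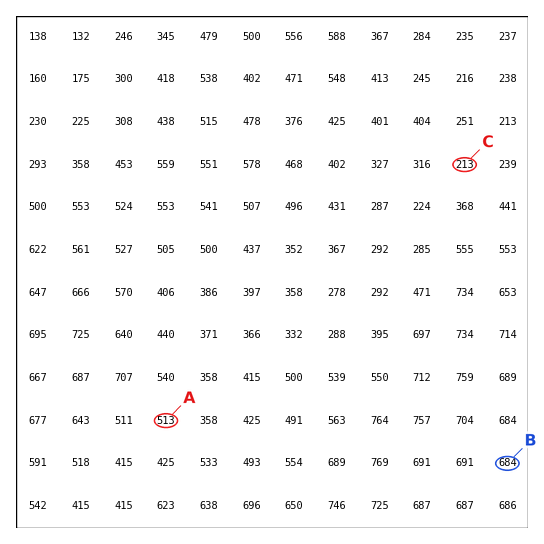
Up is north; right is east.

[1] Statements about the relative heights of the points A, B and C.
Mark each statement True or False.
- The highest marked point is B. True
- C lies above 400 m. False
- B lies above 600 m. True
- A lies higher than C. True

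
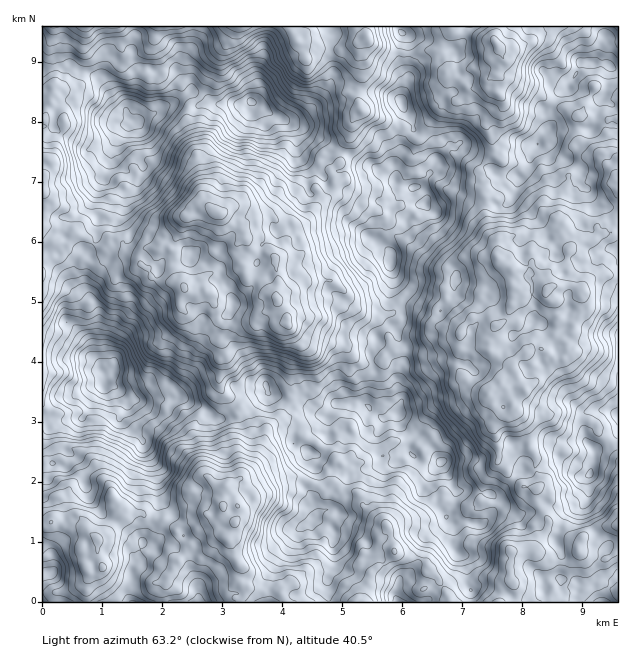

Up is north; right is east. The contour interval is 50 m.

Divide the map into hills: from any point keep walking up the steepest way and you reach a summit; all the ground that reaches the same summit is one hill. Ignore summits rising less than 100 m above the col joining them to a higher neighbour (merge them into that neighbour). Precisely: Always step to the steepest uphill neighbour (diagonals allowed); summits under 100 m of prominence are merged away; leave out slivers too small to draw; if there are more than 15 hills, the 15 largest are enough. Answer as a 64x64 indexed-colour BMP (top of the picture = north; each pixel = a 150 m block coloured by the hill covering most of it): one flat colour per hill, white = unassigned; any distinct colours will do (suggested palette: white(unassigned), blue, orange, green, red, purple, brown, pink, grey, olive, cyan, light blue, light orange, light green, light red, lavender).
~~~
<image width="64" height="64" href="data:image/bmp;base64,Qk12CAAAAAAAAHYAAAAoAAAAQAAAAEAAAAABAAQAAAAAAAAIAAATCwAAEwsAABAAAAAAAAAA////ALR3HwAOf/8ALKAsACgn1gC9Z5QAS1aMAMJ34wB/f38AIr28AM++FwDox64AeLv/AIrfmACWmP8A1bDFAFVVVVVVMzMzMzMzMzMzMzNmZmZjMzZmZqqqqqq7u7uzVVVVVVUzMzMzMzMzMzMzM2ZmZmMzNmZmqqqqqru7u7NVVVVVVTMzMzMzMzMzMzMzZmZmZjZmZmqqqqqqq7u7u1VVVVVVMzMzMzMzMzMzMzNmZmZmZmZmaqqqqqqqu7u7VVVVVVVTMzMzMzMzMzMzM2ZmZmZmZmZqqqqqqqq7u7tVVVVVVVMzMzMzMzMzMzMzZmZmZmZmZqqqqqqqqru7u1VVVVVVUzMzMzMzMzMzMzNmZmZmZmZmqqqqqqqru7u7VVVVVVVVMzMzMzMzMzMzM2ZmZmZmZmaqqqqqqqu7u7tVVVVVVVUzMzMzMzMzMzMzZmZmZmZmZqqqqqqqqru7u1VVVVVVVTMzMzMzMzMzM2ZmZmZmZmZhERGqqqqqu7u7VVVVVVVVUzMzMzMzMzMzZmZmZmZmZhEREaMzOqqru7tVVVVVVVVTMzMzMzMzMzNmZmZmZmZmERERMzMzMzO7u1VVVVVVVVMzMzMzMzMzMRZmZmZmZmERIiIjMzMzMzu7VVVVVVVVUzMzMzMzMzMzERZmZmZmYRIiIiIzMzMzO7tVVVVVVVVTMzMzMzMzMzMRERZmZmZhEiIiIiIzMzMruxVVVVVVVTMzMzMzMzMzMxERERFmZhEiIiIiIiIiIiuxFVVVVVVVMzMzMzMzMzMzERERERERESIiIiIiIiIiIREVVVVVVVMzMzMzMzMzMxERERERERESIiIiIiIiIiIhERVVVVVVUzMzMzMzMzMzERERERERESIiIiIiIiIiIhERFVVVVVUzMzMzMzMzMzMxEREREREiIiIiIiIiIiIiEREREVVVUzMzMzMxETMzMzMxERERESIiIiIiIiIiIiIREYERFVVTMzMzMxEREzMzMxERERERIiIiIiIiIiIiIiIiiBERVVMRETMRERERMzEREREREREiIiIiIiIiIiIiIiKIiIFVERERERERERERERERERERESIiIiIiIiIiIiIiIoiIiIERERERERERERERERERERERIiIiIiIiIiIiIiIiiIiIgREREREREREREREREREREREiIiIiIiIiIiIiIiKIiIgRERERERERERERERERERERESIiIiIiIiIiIiIiIoiIiBERERERERERERERERERERERIiIiIiIiIiIiIiIiiIiIEREREREREREREREREREREREiIiIiIiIiIiIiIiKIiIgRERERERERERERERERERERESIiIiIiIiIiIiIiIoiIiBERERERERERERERERERERESIiIiIiIiIiIiIiIiiIiIEREREREREREREREREREREREiIiIiIiIiIiIiIiKIiIgRERERERERERERERERERERESIiIiIiIiIiIiIiIoiIiBERERERERERERERERERERESIiIiIiIiIiIiIiIiiIgRERERERERERERERERERERERIiIiIiIiIiIiIiIiKIiBEREREREREREREREREREREREiIiIiIiIiIiIiIiIoiIERERERERERERERERERERERESIiIiIiIiIiIiIiIiiIgRERERERERERERERERERERERIiIiIiIiIiIiIiIiKIiBEREREREREREREREREREREREiIiIiIiIiIiIiIiIoiIgREREREREREREREREREREREiIiIiIiIiIiIiIiIiiIiIERERERERERERERERERERERIiIiIiIiIiIiIiIiKIiIgRERERERERERERERERERERESIiIiIiIiIiIiIiIoiIiBEREREREREREREREREREREREiIiIiIiIiIiIiIiiIiIERERERERERERERERERERERESIiIiIiIiIiIiIiKIiIgRERERERERERERERERERERERETMiIjMyIiIiIiIoiIiBERERERERERERERERERERERETMzMzMzIiIiIiIiiIiIERERERERERERERERERERERERMzMzMzMyIiIiIiKIiIiBERERERERERERERERERERcRETMzMzNEIiIjIiIoiIiIEREREREREREREREREREXdxEREzMzRERCIjMiIiiIiIiBERERERERERERERERF3d3cRETMzREREIjIiIiKIiIGIEREREREREREREREXd3d3dxEUQzRERERCIiIiIoiBEREREREREREREREREXd3d3d3ERREREREREIiIiIiiBEREREREREREREREREXd3d3d3d0RERERERERCEiIiIRERERERERERERERERGXd3d3d3d3REREREREREERETMxERERERERERERERERmZmXd3d3d3REREREREREQREREzEREREcwRF3ERmZmZmZmZl3d3d3dEREREREREREERETEREREczBEXdxmZmZmZmZmXd3d3d0REREREREREQRERERERERzMERd3mZmZmZmZmZl3d3d3REREREREREREERERERERzMwRF3eZmZmZmZmZmXd3d3d0RERERERERERBERHMzMzMzHd3d5mZmZmZmZmZd3d3d3REREREREREREQREczMzMzMd3d3mZmZmZmZmZl3d3d3dEREREREREREREQRzMzMzMx3d3d5mZmZmZmZmXd3d3d0RERERERERERERBHMzMzMzHd3d3mZmZmZmZmZd3d3d3REREREREREREREEczMzMzMd3d3eZmZmZmZmZl3d3d3REREREREREREREQR"/>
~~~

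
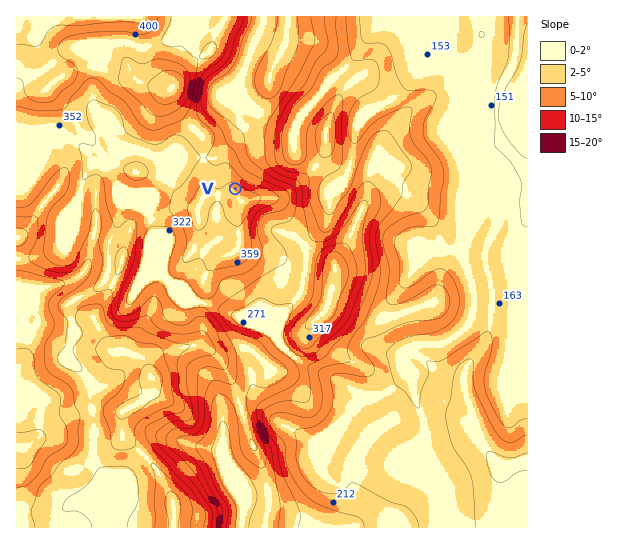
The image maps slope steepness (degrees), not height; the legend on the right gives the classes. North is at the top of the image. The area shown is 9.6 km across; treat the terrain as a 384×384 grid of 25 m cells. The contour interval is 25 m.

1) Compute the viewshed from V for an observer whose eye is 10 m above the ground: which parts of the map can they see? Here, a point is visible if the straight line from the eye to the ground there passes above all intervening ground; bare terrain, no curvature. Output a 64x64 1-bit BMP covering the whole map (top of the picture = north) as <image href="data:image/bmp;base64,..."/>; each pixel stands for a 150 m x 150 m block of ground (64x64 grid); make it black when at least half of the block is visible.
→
<image width="64" height="64" href="data:image/bmp;base64,Qk0+AgAAAAAAAD4AAAAoAAAAQAAAAEAAAAABAAEAAAAAAAACAAATCwAAEwsAAAIAAAAAAAAA////AAAAAAAAAAAAAAAAAAAAAQAAAAAAAAAPAAAAAAAAAB4AAAAAAAAAPgAAAAAAAAA8AAAAAAAAADgAAAAAAAAAIAAAAAAAAAAAAAAAAAAAAAAAAAAAAOAAAAAAAAAA+AAAAAAAAAA4AAAAAAAAABgAAAAAAAAAGAAAAAAAAAAcAAgAAAAAABwAOAAAAAAAPAAwAAAAAAB4ADAAAAAAAPAA8AAAAAAA8ADwAAAAAADwAfAAAAAAAPAP+AAAAAAAOB//AAAAAAAYP/8AAAAAABw//gAAAAAAHH/wAAAAAAA++fAAAAAAAB/44AAAAAAAD/hAAAAAAAB/yAAAAAAAAP/EAAAAAAAB8OQAAAAAAAPwZAAAAAAAB/BkAgAAAAAH8HQAAAAAAAfwcAAAAAAAD/AwAQAAAAAP8DABgAAAAA84MAGAADAADxggAYAAMAAfDiAB/gAwAD8GMAH/ADjAPwcxAf4A/8A/A+HB/h//wD8Dwfv/H//AHwP///+/PwAfA/////8eAD/3/////h4AP/3////+DgB/+fD+P/4PAP//4P4//geB///Afn//A+P/P8A+f/8D//8fgB///8f//w+AD////v//A4AH///8f/8BgAP///h//wAAA/7/+H//OAAA//8Yf/v8AAB//gh/8fwAAH/gDH/x/gAAf+AP//HgAAQ/4Af/8A=="/>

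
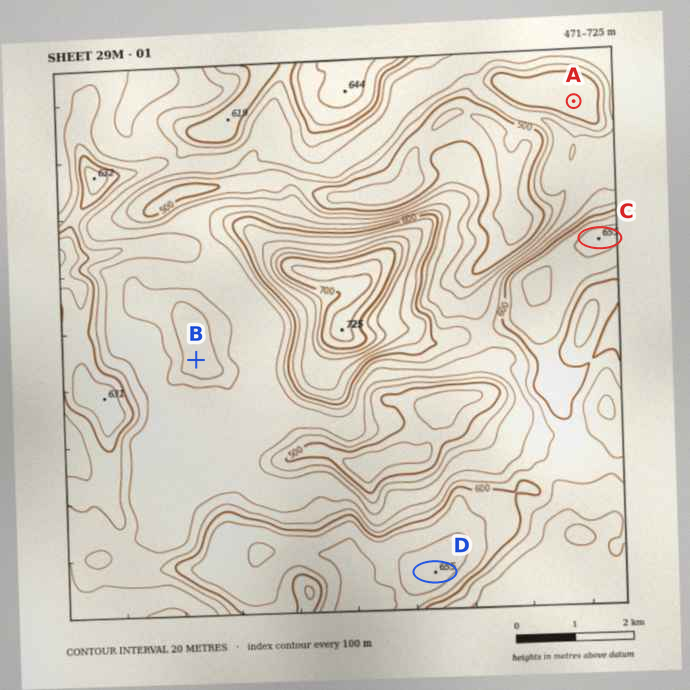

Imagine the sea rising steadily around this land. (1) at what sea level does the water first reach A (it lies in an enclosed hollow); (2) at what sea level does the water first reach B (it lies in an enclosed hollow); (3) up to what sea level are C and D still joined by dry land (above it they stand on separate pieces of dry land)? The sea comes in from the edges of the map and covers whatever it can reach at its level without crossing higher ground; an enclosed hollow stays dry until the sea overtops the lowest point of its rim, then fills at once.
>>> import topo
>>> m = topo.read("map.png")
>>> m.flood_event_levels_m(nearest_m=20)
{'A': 540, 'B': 560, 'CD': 580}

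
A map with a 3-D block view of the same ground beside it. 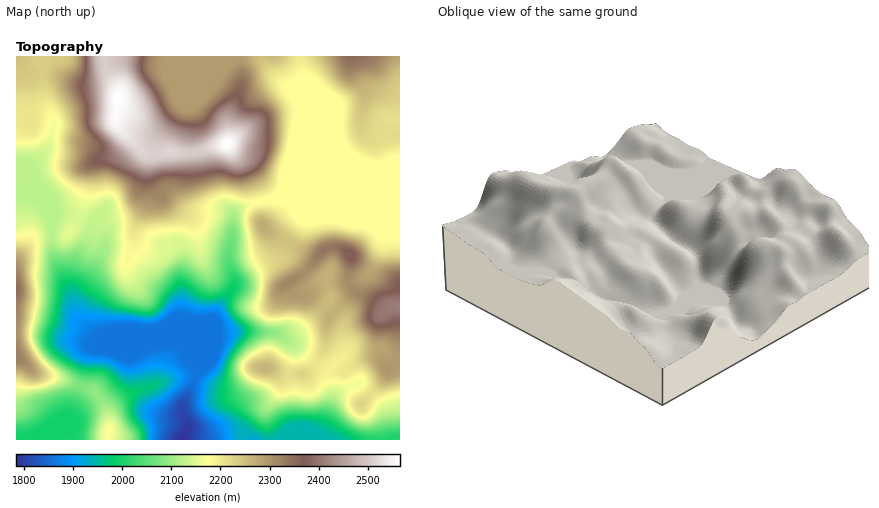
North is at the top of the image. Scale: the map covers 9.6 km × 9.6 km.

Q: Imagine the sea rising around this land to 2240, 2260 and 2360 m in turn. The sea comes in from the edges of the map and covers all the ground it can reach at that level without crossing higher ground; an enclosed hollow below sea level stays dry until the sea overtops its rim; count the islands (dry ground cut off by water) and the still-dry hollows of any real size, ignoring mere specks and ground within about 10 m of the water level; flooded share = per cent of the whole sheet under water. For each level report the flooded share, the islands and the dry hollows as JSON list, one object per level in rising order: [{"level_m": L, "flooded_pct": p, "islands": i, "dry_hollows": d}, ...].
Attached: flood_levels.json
[{"level_m": 2240, "flooded_pct": 68, "islands": 1, "dry_hollows": 0}, {"level_m": 2260, "flooded_pct": 72, "islands": 1, "dry_hollows": 0}, {"level_m": 2360, "flooded_pct": 89, "islands": 1, "dry_hollows": 0}]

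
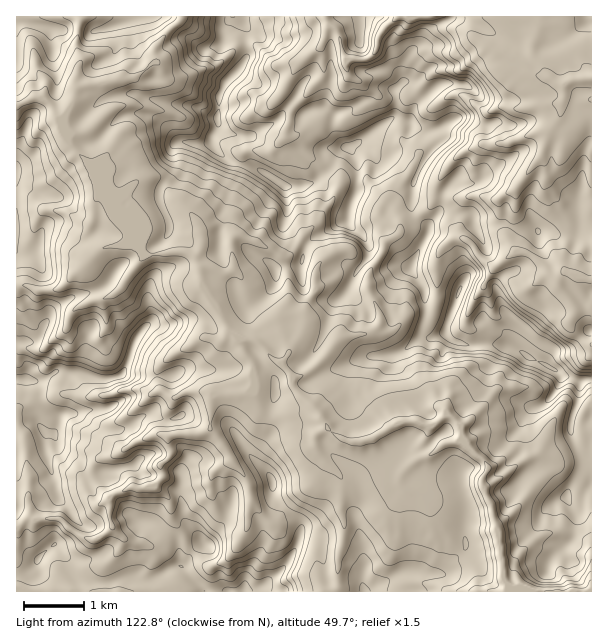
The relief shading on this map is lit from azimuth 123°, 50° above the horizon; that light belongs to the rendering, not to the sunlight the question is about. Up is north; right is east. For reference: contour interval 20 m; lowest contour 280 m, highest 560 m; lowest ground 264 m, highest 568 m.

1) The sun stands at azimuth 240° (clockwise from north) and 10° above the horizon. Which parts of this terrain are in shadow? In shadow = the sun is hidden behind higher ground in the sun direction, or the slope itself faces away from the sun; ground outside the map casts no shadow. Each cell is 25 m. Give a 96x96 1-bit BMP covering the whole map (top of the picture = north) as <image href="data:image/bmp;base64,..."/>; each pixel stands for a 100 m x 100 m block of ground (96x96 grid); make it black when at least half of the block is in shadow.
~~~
<image width="96" height="96" href="data:image/bmp;base64,Qk2+BAAAAAAAAD4AAAAoAAAAYAAAAGAAAAABAAEAAAAAAIAEAAATCwAAEwsAAAIAAAAAAAAA////AAAAAAAAAAAAAAcAAAAAAAAAAAAAAAeAAAAAgAAAAAADAQeAAAABgAAAAAADMQMAAAABwAAAAAAAAAIAAAABwAEAAAAAAAMAAAABwAMAAAAAcAGAAAADgAAAAAAAeAGAAAADgAAAeAAA/ACAAAADgAAB4AAB/AAEAAAHgAABwAAB/AAAAAADgAABgwABwAAAAAADAAAAAwABgADAAAAHAAAACAAAAAHAAAAHAAAAGAAABAOAAAAHAAAAQAAABgcAAAAOAAAAwAgABg8AAAAOAAAAgAAABg4AAAAOAAABgAAABh4AAAAMAAABgAEABB8AAAAAAAADAAOAAD8AAAAEAAAAAAEAAD8AAAAMAAAAAAAAAB4AAAAcAAAAIADAAAAAAAAwAAAAwAHAAAAAAABgAAAAgADAAgAAAAAAAAAAAAAABgAAAABAAAAAAAAABAAAAADAAAAAAAAAAAAAAAAAAAAAAAACAAAAAAAAAAAAAAAHAAAAAAAAAAAAAADHAAAAAAAAAAAAADjGAAAAAAAAAAAAABwAAAAAAAAAAAAAAAAAAAAAAAAAAAAAAAAAAAAAAAAAAAAABjwAAAAAAAAAAB8APh4AAAAAAAAAAD85vh4AAAAAAAAAAH85wAwAAAAAAAAAAB8YAAAAAAAAAAAAAD8AAAAAAAAAAAAAAH8AAAAAAAAAAAAAAP4CAAAAAAAAAAAAA/wDAgAAAAAAAAAAB/wDggD4AAAAAAAgD/gDxgH8AAAAAAAgH+ABwAH8AAAAAAAyP4ACAAH8AAAAAAA4fwAnAAH8AAAAAAA4fgAAAAHgAAAAAAQc/AAAAAAAAACAAAwe8AADAAAAAADAABwOAAADgAAAAACAABwPAAAHgAAAAAAAABwfgAAHgAAAAAAAABwfwAAHgAAAAAAAAAwcAAAHAAAAAAAAAAQ4AAACAAAAAAAAGAADAAAAAAAAAAAAMAADAAAAAAAAAAAAAAYDAAAAAAAAAAAAwAIAAAAAgAAAAAAAwAAAAAAAAAAAAAAAAAAHAAAAAAAAAAAAAAAHgAAAAAAAAAAAAAAHgAAAMAAAAAAAAAAAAAAAMAAAAAAAAAAAAAAAMAAAAAQAAAAAAAAAAAAAABwAAAAAAAAAAAAAAHgAAAAAAAAAAAAAAPAAAAAAAAAAAAAAAMAAAAAAAAAGAAAAAAAAAAAAAAAPAAAAAAAAAAAAAAAPAAAAAAAAAAAwAAAHAAAAAAAAAABwAAACAAAAHAAAAAAQAAAAAAAAPAAAADAAIAAAAAAAGAAAADg+8AAIAAAAAAAAAIB/cAAAAAAAAAAIAAB/AAAAAAAAAQAMAABzgAAAAAAAAAAAAAAHwAAAAAAAAAAAAAAfwAAAAAAAAAACAAH/4AAAAAAAAYAHAAH/4AAAAAAAAcAHAAB/4AAAAAAAAMAHAAP/wAAAAAAAAcAGAAP/AAAAAAAAAYAGMAD4AAAAAAAAAAAEOAHwAAAAAAAAAAAEOAPwAAAAQAAAAAAAHAPgAAAAYAAAAAIwHAAAAAAAAAAAAAcAAAgAAAA="/>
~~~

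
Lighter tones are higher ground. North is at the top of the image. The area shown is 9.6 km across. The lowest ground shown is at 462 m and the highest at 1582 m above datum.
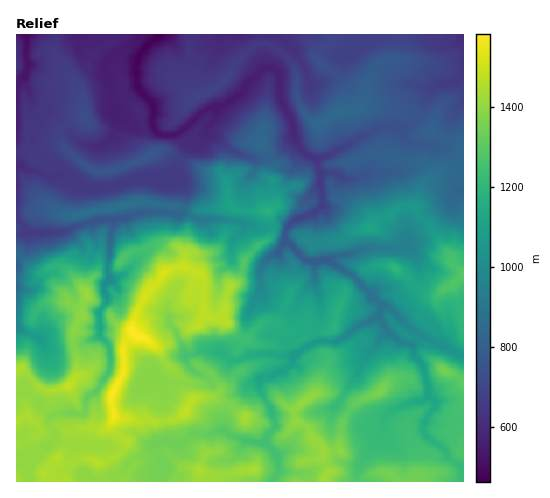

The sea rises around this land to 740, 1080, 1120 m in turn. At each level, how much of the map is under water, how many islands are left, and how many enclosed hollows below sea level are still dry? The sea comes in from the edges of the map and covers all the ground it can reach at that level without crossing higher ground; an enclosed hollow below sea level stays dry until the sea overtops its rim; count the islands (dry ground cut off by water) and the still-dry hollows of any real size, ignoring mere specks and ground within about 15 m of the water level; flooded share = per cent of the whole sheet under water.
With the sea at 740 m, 26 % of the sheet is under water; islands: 1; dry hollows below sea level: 0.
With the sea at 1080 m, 53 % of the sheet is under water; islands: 1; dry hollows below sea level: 0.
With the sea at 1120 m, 57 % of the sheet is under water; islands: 1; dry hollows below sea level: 0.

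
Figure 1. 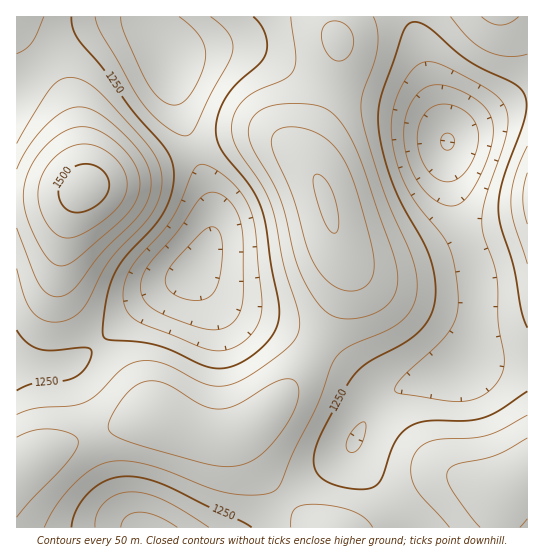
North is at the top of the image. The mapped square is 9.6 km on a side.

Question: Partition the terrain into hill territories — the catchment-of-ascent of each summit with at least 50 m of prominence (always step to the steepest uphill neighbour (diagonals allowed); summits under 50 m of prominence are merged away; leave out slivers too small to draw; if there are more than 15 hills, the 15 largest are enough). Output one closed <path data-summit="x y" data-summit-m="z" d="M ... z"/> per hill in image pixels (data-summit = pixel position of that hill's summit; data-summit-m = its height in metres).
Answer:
<path data-summit="326 201" data-summit-m="1455" d="M411 16l-262 1 3 12 17 28 11 57 24 63 8 28 0 29-5 16-12 21 1 6 23 24 10 7 58 23 32 16 34 24 28 26 5 0 24-13 52-15 10-20 7-42-2-32-21-65-5-24-3-19 0-26-16-47z"/><path data-summit="159 418" data-summit-m="1393" d="M194 272l-33 19-19 13-63 55-22 8-41-1 1 162 241 0 33-35 60-44 16-31 17-20-3-1-42-37-20-13-32-16-58-23-30-27z"/><path data-summit="85 187" data-summit-m="1524" d="M131 20l-22 3-26 10-25 18-42 36 1 278 40 2 22-8 68-59 44-25 9-12 11-24 2-12-1-22-8-28-24-63-11-57-8-15-12-14z"/><path data-summit="527 471" data-summit-m="1381" d="M515 363l-40 0-28 12-37 9-25 13-18 21-14 25 0 8 11 19 43 58 121-1 0-162z"/><path data-summit="527 198" data-summit-m="1369" d="M527 105l-18 3-23 9-28 15-10 9 0 26 5 32 20 60 6 27 0 21-4 31-10 29 10-4 53 0z"/><path data-summit="499 17" data-summit-m="1359" d="M527 16l-115 1 20 77 15 46 18-12 33-16 30-7z"/><path data-summit="17 17" data-summit-m="1339" d="M149 16l-132 0-1 70 53-43 32-18 20-5 10 0 14 5 8 7z"/>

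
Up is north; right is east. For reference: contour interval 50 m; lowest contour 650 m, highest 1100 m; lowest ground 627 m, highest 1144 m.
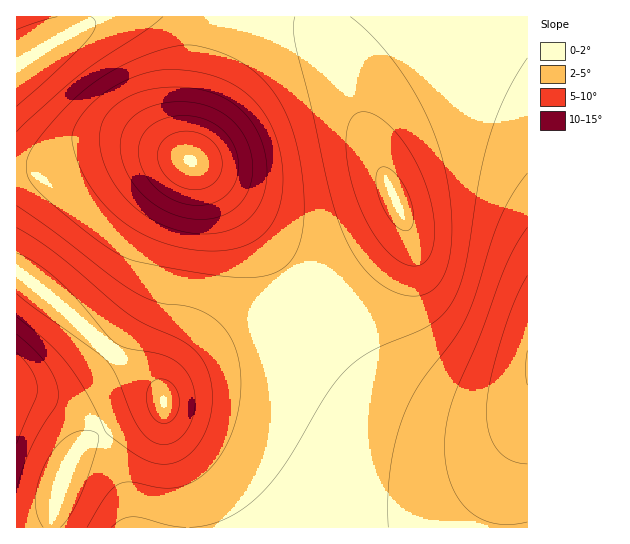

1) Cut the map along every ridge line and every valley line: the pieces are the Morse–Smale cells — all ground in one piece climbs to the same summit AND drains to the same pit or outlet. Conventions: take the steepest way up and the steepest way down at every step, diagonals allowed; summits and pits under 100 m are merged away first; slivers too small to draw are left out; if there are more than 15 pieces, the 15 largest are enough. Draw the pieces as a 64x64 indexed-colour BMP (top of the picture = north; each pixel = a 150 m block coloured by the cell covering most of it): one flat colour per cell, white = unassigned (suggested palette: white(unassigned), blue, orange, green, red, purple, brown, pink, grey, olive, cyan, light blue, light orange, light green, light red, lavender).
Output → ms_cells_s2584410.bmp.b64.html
<image width="64" height="64" href="data:image/bmp;base64,Qk12CAAAAAAAAHYAAAAoAAAAQAAAAEAAAAABAAQAAAAAAAAIAAATCwAAEwsAABAAAAAAAAAA////ALR3HwAOf/8ALKAsACgn1gC9Z5QAS1aMAMJ34wB/f38AIr28AM++FwDox64AeLv/AIrfmACWmP8A1bDFAGZmYiIiIiIiIiIiIiIiIiIiIiIiIiIiIiIiIiIiIiIiZmZiIiIiIiIiIiIiIiIiIiIiIiIiIiIiIiIiIiIiIiJmZmIiIiIiIiIiIiIiIiIiIiIiIiIiIiIiIiIiIiIiImZmYiIiIiIiIiIiIiIiIiIiIiIiIiIiIiIiIiIiIiIiZmZiIiIiIiIiIiIiIiIiIiIiIiIiIiIiIiIiIiIiIiJmZmYiIiIiIiIiIiIiIiIiIiIiIiIiIiIiIiIiIiIiImZmZiIiIiIiIiIiIiIiIiIiIiIiIiIiIiIiIiIiIiIiZmZmIiIiIiIiIiIiIiIiIiIiIiIiIiIiIiIiIiIiIiJmZmZiIiIiIiIiIiIiIiIiIiIiIiIiIiIiIiIiIiIiImZmZmYiIiIiIiIiIiIiIiIiIiIiIiIiIiIiIiIiIiIiZmZmZmIiIiIiIiIiIiIiIiIiIiIiIiIiIiIiIiIiIiJmZmZmZiIiIiIiIiIiIiIiIiIiIiIiIiIiIiIiIiIiImZmZmZmZiIiIiIiIiIiIiIiIiIiIiIiIiIiIiIiIiIiZmZmZmZmYiIiIiIiIiIiIiIiIiIiIiIiIiIhEREREiJmZmZmZmZmYiIiIiIiIiIiIiIiIiIiIiIiEREREREREmZmZmZmZmZmZiIiIiIiIiIiIiIiIiIiIhERERERERERZmZmZmZmZmZmIiIiIiIiIiIiIiIiIiIRERERERERERFmZmZmZmZmZmYyIiIiIiIiIiIiIiIiEREREREREREREWZmZmZmZmZmYzMiIiIiIiIiIiIiIiERERERERERERERZmZmZmZmZmMzMzIiIiIiIiIiIiIiERERERERERERERFmZmZmZmZmMzMzMzIiIiIiIiIiIiEREREREREREREREWZmZmZmZmMzMzMzMyIiIiIiIiIiERERERERERERERERZmZmZmZjMzMzMzMzMyIiIiIiIiIRERERERERERERERFmZmZmZjMzMzMzMzMzMzIiIiIiIREREREREREREREREWZmZmZjMzMzMzMzMzMzMzIiIiIRERERERERERERERERZmZmZjMzMzMzMzMzMzMzMzMiIhERERERERERERERERFmZmZjMzMzMzMzMzMzMzMzMzMhEREREREREREREREREWZmZjMzMzMzMzMzMzMzMzMzM0ERERERERERERERERERZmZjMzMzMzMzMzMzMzMzMzMzREERERERERERERERERFmYzMzMzMzMzMzMzMzMzMzMzRERBEREREREREREREREWYzMzMzMzMzMzMzMzMzMzMzREREQRERERERERERERERYzMzMzMzMzMzMzMzMzMzMzNEREREQREREREREREREREzMzMzMzMzMzMzMzMzMzMzNEREREREERERERERERERETMzMzMzMzMzMzMzMzMzMzNERERERERBERERERERERERMzMzMzMzMzMzMzMzMzMzM0REREREREQREREREREREREzMzMzMzMzMzMzMzMzMzM0REREREREREERERERERERETMzMzMzMzMzMzMzMzMzM0RERERERERERBERERERERERMzMzMzMzMzMzMzMzMzM0REREREREREREEREREREREREzMzMzMzMzMzMzMzMzMzREREREREREREQRERERERERETMzMzMzMzMzMzMzMzMzRERERERERERERBERERERERERMzMzMzMzMzMzMzMzMzREREREREREREREEREREREREREzMzMzMzMzMzMzMzMzREREREREREREREERERERERERETMzMzMzMzMzMzMzMzREREREREREREREQRERERERERERMzMzMzMzMzMzMzMzREREREREREREREQREREREREREREzMzMzMzMzMzMzMzRERERERERERERERBEREREREREREVVVMzMzMzMzMzMzRERERERERERERERBERERERERERERVVVVUzMzMzMzM1VEREREREREREREREERERERERERERFVVVVVVVMzM1VVVUREREREREREREREQREREREREREREVVVVVVVVVVVVVVVREREREREREREREQRERERERERERERVVVVVVVVVVVVVVVERERERERERERERBERERERERERERFVVVVVVVVVVVVVVURERERERERERERBEREREREREREREVVVVVVVVVVVVVVVREREREREREREREERERERERERERERVVVVVVVVVVVVVVVEREREREREREREERERERERERERERFVVVVVVVVVVVVVVUREREREREREREQREREREREREREREVVVVVVVVVVVVVVVRERERERERERERBERERERERERERERVVVVVVVVVVVVVVVERERERERERERBERERERERERERERFVVVVVVVVVVVVVVVREREREREREREEREREREREREREREVVVVVVVVVVVVVVVVEREREREREREERERERERERERERERVVVVVVVVVVVVVVVUREREREREREQRERERERERERERERFVVVVVVVVVVVVVVVREREREREREQREREREREREREREREVVVVVVVVVVVVVVVVERERERERERBERERERERERERERERVVVVVVVVVVVVVVVVREREREREREERERERERERERERERFVVVVVVVVVVVVVVVVEREREREREQREREREREREREREREVVVVVVVVVVVVVVVVUREREREREQRERERERERERERERER"/>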